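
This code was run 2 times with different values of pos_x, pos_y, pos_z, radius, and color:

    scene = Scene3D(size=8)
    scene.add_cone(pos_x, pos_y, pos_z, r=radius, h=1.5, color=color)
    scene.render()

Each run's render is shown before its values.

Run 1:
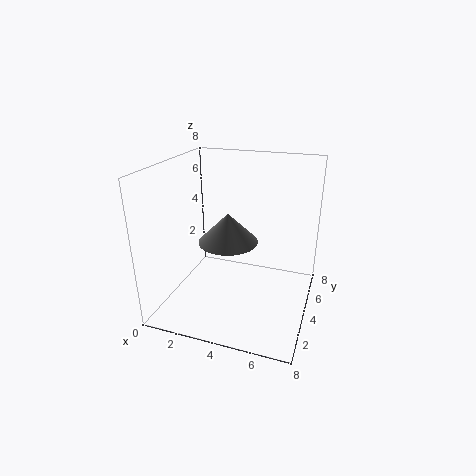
pos_x = 4; pos_y = 2.5; pos_z = 4.5; radius = 1.5; color = 'gray'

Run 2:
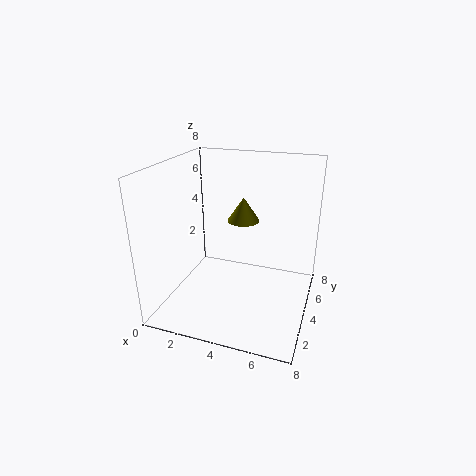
pos_x = 3.5; pos_y = 6.5; pos_z = 4; radius = 1; color = 'olive'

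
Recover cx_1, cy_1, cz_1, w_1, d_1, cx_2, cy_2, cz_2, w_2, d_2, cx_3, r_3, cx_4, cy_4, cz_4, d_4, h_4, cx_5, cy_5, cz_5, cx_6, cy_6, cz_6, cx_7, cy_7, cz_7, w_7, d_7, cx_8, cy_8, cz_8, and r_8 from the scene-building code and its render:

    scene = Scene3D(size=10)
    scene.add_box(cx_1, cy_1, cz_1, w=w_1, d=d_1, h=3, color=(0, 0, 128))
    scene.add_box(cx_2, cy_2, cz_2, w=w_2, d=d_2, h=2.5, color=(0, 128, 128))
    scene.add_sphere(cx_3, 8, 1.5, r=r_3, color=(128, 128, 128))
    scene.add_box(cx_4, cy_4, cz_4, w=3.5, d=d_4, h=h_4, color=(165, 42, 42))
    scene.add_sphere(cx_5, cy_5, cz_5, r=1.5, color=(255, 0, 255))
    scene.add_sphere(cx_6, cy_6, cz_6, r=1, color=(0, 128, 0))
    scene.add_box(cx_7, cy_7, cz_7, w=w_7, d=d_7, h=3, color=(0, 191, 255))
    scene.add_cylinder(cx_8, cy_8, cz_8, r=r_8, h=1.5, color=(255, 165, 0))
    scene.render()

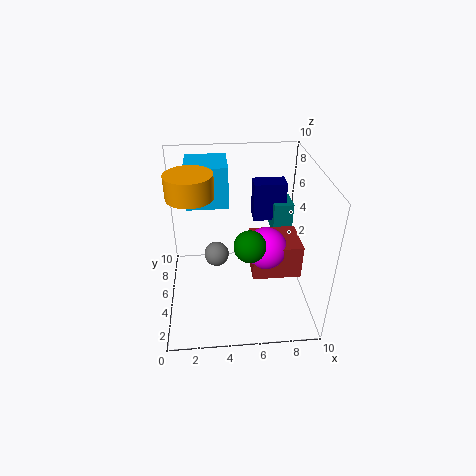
cx_1 = 6.5, cy_1 = 8, cz_1 = 4.5, w_1 = 2.5, d_1 = 1.5, cx_2 = 8, cy_2 = 7.5, cz_2 = 3.5, w_2 = 1.5, d_2 = 2, cx_3 = 3.5, r_3 = 1, cx_4 = 6, cy_4 = 4, cz_4 = 2, d_4 = 3, h_4 = 2.5, cx_5 = 7, cy_5 = 5, cz_5 = 4, cx_6 = 5.5, cy_6 = 2.5, cz_6 = 6, cx_7 = 1.5, cy_7 = 6.5, cz_7 = 6.5, w_7 = 3, d_7 = 3, cx_8 = 2, cy_8 = 4.5, cz_8 = 8.5, r_8 = 1.5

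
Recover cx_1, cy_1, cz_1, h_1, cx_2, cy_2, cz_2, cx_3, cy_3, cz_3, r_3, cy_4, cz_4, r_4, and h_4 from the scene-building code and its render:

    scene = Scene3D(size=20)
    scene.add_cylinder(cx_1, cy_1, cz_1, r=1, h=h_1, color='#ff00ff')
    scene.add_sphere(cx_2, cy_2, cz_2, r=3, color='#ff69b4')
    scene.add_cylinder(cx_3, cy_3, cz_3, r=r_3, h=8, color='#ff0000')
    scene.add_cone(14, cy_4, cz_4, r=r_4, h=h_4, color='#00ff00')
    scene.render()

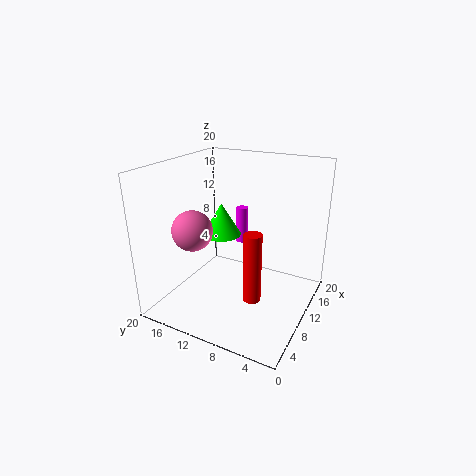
cx_1 = 19; cy_1 = 14; cz_1 = 5; h_1 = 6; cx_2 = 9; cy_2 = 17; cz_2 = 10; cx_3 = 2; cy_3 = 4; cz_3 = 7; r_3 = 1; cy_4 = 15; cz_4 = 8; r_4 = 3; h_4 = 5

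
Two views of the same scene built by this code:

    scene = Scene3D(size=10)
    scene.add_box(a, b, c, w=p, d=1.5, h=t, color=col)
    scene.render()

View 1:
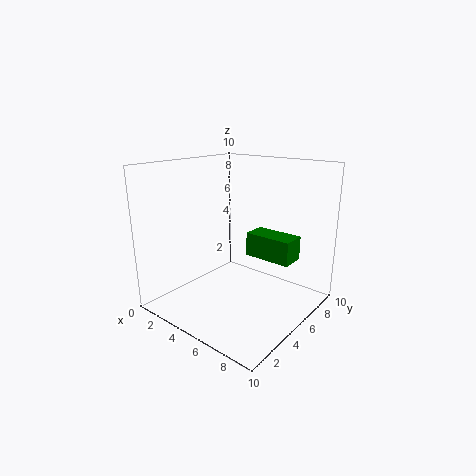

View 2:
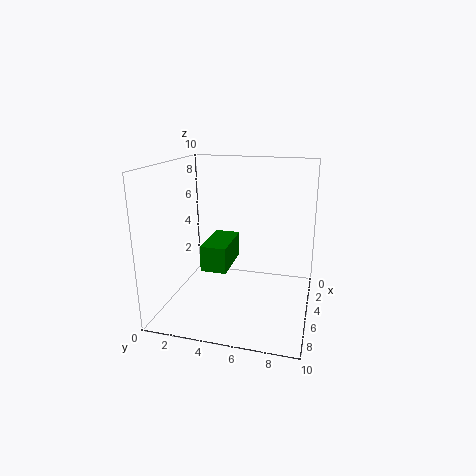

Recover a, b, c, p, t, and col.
a = 6.5; b = 4; c = 4.5; p = 3; t = 1.5; col = 'green'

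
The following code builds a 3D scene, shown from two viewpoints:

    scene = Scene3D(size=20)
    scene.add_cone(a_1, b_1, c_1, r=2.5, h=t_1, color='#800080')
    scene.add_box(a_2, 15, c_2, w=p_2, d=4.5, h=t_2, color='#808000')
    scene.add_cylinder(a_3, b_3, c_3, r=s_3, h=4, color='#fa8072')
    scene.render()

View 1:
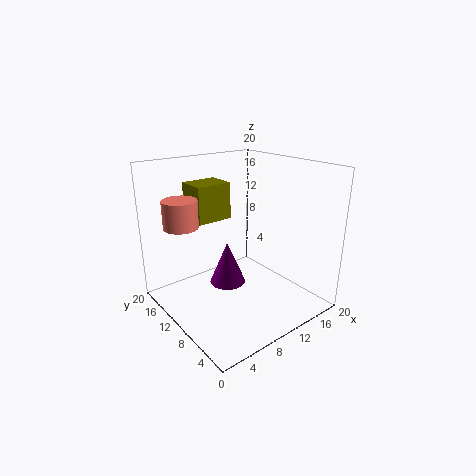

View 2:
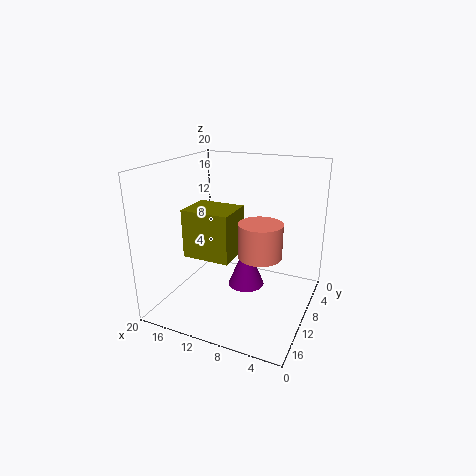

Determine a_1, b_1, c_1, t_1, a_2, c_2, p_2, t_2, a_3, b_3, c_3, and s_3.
a_1 = 8.5, b_1 = 10.5, c_1 = 3.5, t_1 = 6, a_2 = 7, c_2 = 11, p_2 = 5.5, t_2 = 5.5, a_3 = 4.5, b_3 = 16, c_3 = 11, s_3 = 2.5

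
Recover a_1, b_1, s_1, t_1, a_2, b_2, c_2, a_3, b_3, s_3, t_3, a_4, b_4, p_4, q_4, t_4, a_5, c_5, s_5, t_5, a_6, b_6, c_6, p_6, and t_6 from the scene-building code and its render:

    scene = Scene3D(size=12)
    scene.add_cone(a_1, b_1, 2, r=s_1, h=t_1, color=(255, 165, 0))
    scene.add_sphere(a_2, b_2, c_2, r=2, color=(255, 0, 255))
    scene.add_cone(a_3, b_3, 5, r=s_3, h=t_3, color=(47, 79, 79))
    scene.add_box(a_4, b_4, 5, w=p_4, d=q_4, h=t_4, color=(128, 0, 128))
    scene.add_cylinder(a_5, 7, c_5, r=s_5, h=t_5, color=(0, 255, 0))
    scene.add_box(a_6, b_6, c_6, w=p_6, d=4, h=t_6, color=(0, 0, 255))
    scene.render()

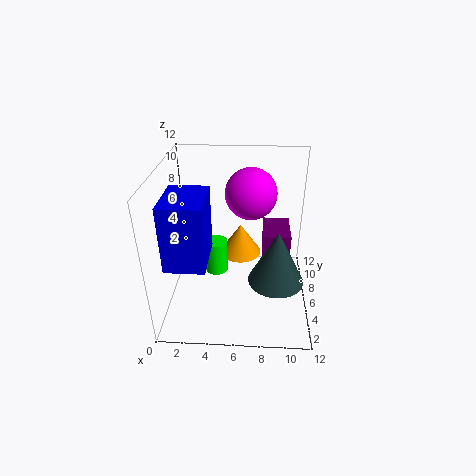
a_1 = 6
b_1 = 10
s_1 = 2
t_1 = 3
a_2 = 7
b_2 = 6
c_2 = 10
a_3 = 9
b_3 = 2
s_3 = 2
t_3 = 4
a_4 = 8
b_4 = 3
p_4 = 2
q_4 = 3
t_4 = 3
a_5 = 4
c_5 = 2
s_5 = 1
t_5 = 3
a_6 = 1
b_6 = 1
c_6 = 6
p_6 = 3
t_6 = 5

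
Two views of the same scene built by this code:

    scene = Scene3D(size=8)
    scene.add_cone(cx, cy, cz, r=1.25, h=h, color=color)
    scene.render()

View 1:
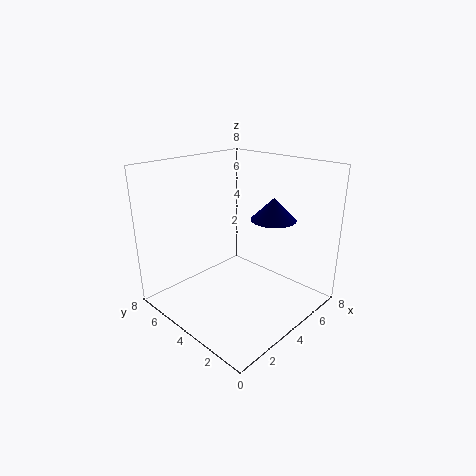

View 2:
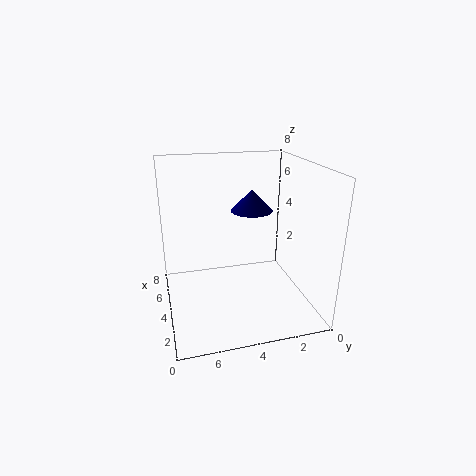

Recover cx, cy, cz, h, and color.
cx = 5.5, cy = 2.75, cz = 5, h = 1.25, color = 'navy'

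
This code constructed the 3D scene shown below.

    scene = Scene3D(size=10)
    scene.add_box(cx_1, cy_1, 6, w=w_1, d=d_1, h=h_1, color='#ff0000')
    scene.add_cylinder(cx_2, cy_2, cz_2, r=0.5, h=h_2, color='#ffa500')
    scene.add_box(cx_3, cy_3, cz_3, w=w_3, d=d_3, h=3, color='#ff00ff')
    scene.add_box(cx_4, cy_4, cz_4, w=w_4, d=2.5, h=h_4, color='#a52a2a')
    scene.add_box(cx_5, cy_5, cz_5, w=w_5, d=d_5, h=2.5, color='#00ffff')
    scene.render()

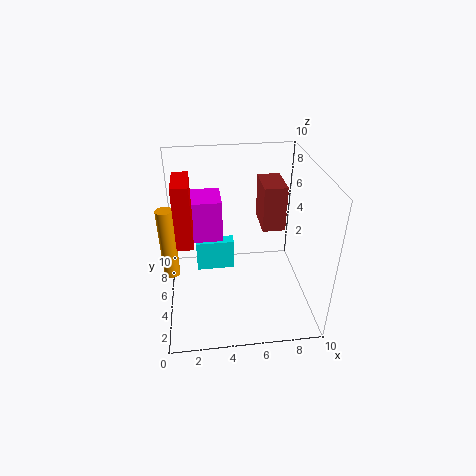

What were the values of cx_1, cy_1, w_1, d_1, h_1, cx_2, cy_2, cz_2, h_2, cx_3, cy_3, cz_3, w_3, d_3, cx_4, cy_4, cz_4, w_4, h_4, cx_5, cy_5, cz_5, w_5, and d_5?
cx_1 = 1; cy_1 = 2.5; w_1 = 1; d_1 = 2.5; h_1 = 4; cx_2 = 0.5; cy_2 = 3; cz_2 = 4; h_2 = 4.5; cx_3 = 1.5; cy_3 = 5.5; cz_3 = 4.5; w_3 = 2.5; d_3 = 2.5; cx_4 = 6.5; cy_4 = 4; cz_4 = 6; w_4 = 1.5; h_4 = 3; cx_5 = 2; cy_5 = 7.5; cz_5 = 0.5; w_5 = 3; d_5 = 1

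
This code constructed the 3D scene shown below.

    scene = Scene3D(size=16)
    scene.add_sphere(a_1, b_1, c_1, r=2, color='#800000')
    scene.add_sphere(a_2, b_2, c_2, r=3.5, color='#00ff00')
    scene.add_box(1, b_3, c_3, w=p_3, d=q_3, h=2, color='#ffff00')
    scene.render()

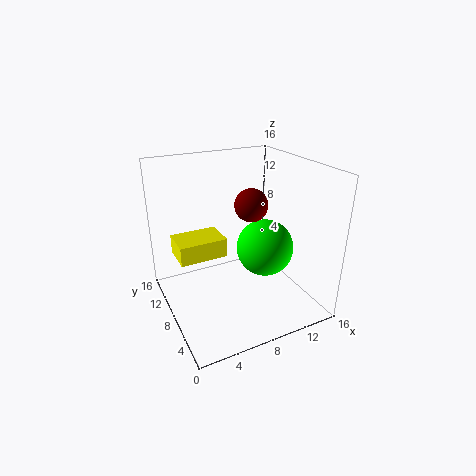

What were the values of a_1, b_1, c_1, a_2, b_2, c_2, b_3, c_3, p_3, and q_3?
a_1 = 11, b_1 = 10.5, c_1 = 10.5, a_2 = 12.5, b_2 = 9.5, c_2 = 5, b_3 = 6.5, c_3 = 7, p_3 = 5, q_3 = 3.5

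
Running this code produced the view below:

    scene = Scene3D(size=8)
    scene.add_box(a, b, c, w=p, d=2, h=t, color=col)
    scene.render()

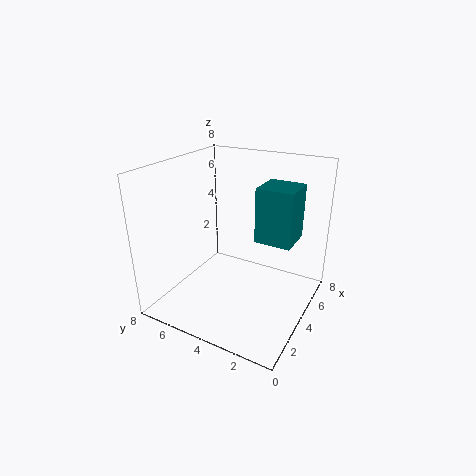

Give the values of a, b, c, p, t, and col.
a = 4; b = 1; c = 4; p = 2; t = 3; col = 'teal'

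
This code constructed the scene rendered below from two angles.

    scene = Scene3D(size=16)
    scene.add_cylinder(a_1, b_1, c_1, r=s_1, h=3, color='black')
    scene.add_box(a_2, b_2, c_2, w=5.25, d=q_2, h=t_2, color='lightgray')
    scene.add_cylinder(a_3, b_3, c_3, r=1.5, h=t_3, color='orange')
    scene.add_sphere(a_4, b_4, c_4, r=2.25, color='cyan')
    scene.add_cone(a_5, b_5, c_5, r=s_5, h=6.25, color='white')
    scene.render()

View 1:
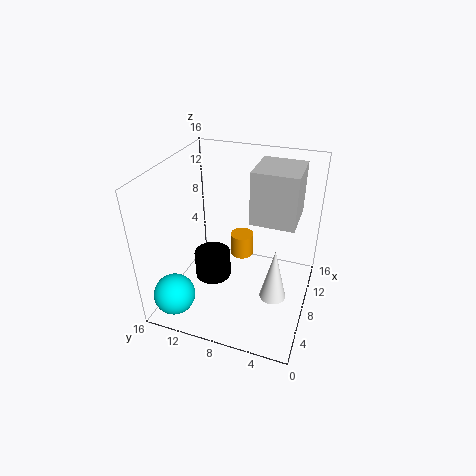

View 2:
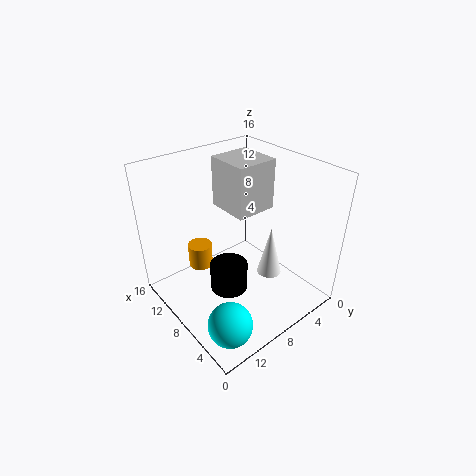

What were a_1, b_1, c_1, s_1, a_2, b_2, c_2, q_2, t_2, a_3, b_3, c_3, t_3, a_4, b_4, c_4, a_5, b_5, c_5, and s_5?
a_1 = 6.5, b_1 = 10.5, c_1 = 3.5, s_1 = 2, a_2 = 8.75, b_2 = 2, c_2 = 9.5, q_2 = 5, t_2 = 6, a_3 = 13.75, b_3 = 9.5, c_3 = 1.75, t_3 = 3, a_4 = 2.5, b_4 = 13.5, c_4 = 2.75, a_5 = 7.25, b_5 = 3.5, c_5 = 1.5, s_5 = 1.5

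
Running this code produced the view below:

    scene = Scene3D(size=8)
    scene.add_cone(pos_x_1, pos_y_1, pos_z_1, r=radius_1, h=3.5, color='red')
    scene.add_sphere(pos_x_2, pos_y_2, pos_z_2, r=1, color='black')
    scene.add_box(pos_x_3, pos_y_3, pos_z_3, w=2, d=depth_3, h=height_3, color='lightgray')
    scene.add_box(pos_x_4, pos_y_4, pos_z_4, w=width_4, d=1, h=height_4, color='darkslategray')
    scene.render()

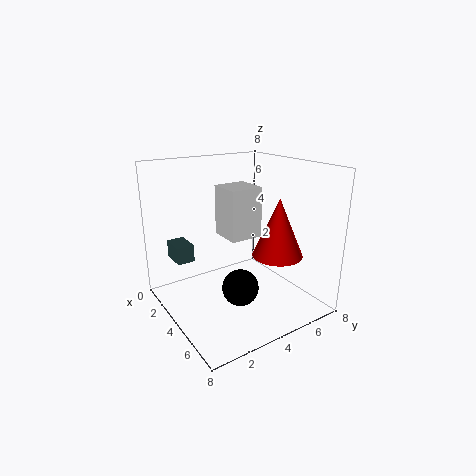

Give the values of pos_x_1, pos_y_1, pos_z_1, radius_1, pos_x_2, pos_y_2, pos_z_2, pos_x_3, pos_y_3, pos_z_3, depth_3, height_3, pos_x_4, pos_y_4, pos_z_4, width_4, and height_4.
pos_x_1 = 4.5
pos_y_1 = 6.5
pos_z_1 = 2.5
radius_1 = 1.5
pos_x_2 = 5
pos_y_2 = 3.5
pos_z_2 = 1.5
pos_x_3 = 1.5
pos_y_3 = 4
pos_z_3 = 3.5
depth_3 = 2
height_3 = 3
pos_x_4 = 1
pos_y_4 = 1
pos_z_4 = 2.5
width_4 = 1.5
height_4 = 1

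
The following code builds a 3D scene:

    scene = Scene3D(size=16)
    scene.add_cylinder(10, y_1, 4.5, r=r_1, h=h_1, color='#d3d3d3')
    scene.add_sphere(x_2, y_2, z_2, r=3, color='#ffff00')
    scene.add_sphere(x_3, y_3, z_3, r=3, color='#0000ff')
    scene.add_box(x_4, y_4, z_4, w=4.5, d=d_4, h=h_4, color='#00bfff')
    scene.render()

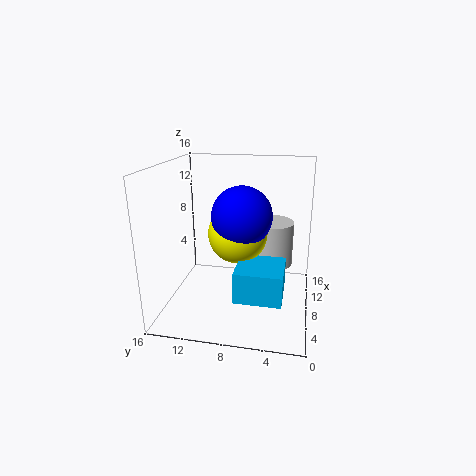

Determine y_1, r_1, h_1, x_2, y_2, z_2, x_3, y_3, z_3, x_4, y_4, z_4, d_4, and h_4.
y_1 = 4.5; r_1 = 2.5; h_1 = 5; x_2 = 5.5; y_2 = 7.5; z_2 = 9.5; x_3 = 5; y_3 = 7; z_3 = 11.5; x_4 = 0.5; y_4 = 2.5; z_4 = 4.5; d_4 = 4.5; h_4 = 3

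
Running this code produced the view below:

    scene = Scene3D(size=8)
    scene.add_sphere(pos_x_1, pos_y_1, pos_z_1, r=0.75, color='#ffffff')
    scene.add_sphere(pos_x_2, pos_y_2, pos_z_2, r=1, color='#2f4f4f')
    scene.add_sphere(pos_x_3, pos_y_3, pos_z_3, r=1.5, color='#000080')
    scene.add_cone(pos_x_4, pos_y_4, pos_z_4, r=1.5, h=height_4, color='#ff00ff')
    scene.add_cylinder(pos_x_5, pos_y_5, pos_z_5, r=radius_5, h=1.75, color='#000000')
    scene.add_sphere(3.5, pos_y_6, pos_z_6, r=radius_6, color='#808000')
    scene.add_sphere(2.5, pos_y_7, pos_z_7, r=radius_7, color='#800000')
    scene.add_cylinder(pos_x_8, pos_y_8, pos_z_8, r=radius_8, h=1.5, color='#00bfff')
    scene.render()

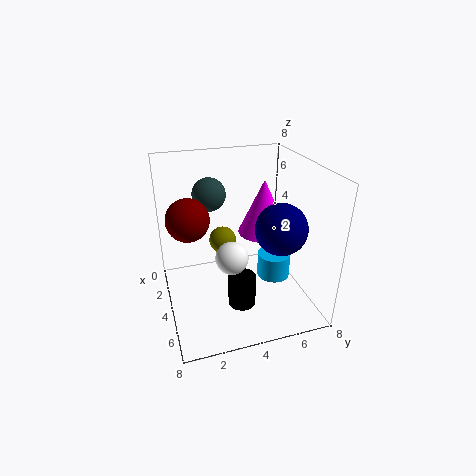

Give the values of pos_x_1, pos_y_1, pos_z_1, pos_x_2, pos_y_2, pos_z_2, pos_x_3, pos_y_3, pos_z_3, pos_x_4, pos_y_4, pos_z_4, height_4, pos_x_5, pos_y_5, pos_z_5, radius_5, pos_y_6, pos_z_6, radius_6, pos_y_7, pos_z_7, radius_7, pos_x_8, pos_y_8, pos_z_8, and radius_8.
pos_x_1 = 7, pos_y_1 = 2.75, pos_z_1 = 4.75, pos_x_2 = 1.5, pos_y_2 = 3, pos_z_2 = 5.75, pos_x_3 = 4.25, pos_y_3 = 6.5, pos_z_3 = 4.25, pos_x_4 = 2.75, pos_y_4 = 6, pos_z_4 = 3.5, height_4 = 3.25, pos_x_5 = 5.5, pos_y_5 = 3.75, pos_z_5 = 0.75, radius_5 = 0.75, pos_y_6 = 3.25, pos_z_6 = 3.75, radius_6 = 0.75, pos_y_7 = 1.5, pos_z_7 = 4.75, radius_7 = 1.25, pos_x_8 = 3.5, pos_y_8 = 6.5, pos_z_8 = 0.75, radius_8 = 1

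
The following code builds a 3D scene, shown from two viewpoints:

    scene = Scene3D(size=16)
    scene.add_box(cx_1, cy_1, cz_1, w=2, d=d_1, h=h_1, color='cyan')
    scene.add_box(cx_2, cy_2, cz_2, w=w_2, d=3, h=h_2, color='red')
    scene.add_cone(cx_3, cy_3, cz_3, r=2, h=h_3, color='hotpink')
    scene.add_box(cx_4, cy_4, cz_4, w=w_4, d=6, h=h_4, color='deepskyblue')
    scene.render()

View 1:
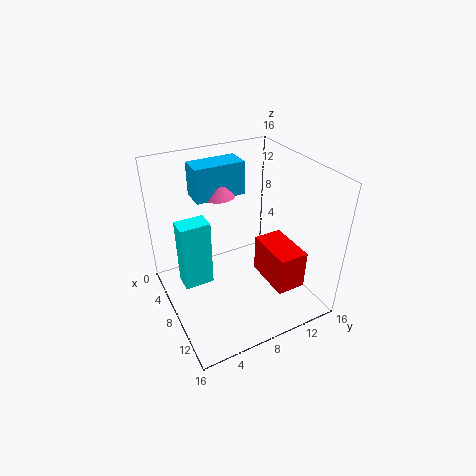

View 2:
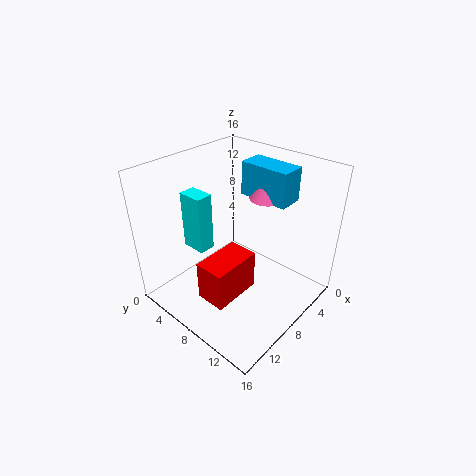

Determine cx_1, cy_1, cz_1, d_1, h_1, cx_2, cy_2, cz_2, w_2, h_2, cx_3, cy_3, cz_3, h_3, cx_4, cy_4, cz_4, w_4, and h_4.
cx_1 = 8
cy_1 = 1
cz_1 = 5
d_1 = 3
h_1 = 7
cx_2 = 10
cy_2 = 9
cz_2 = 5
w_2 = 5
h_2 = 4
cx_3 = 3
cy_3 = 8
cz_3 = 11
h_3 = 3
cx_4 = 1
cy_4 = 5
cz_4 = 11
w_4 = 3
h_4 = 4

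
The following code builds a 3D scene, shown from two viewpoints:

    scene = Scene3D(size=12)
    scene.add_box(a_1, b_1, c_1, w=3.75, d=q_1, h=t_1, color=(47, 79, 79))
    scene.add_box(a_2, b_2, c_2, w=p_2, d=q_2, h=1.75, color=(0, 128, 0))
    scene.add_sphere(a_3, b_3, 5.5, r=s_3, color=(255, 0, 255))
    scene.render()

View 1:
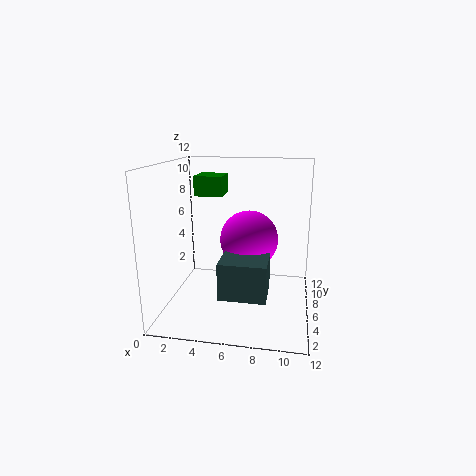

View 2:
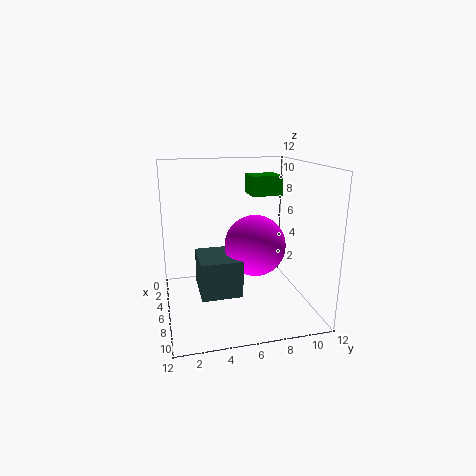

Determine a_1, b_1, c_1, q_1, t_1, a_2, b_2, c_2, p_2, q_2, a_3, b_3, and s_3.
a_1 = 5
b_1 = 2.5
c_1 = 2
q_1 = 3.25
t_1 = 3
a_2 = 1.75
b_2 = 7.75
c_2 = 9
p_2 = 2.5
q_2 = 2.75
a_3 = 6.75
b_3 = 7.25
s_3 = 2.5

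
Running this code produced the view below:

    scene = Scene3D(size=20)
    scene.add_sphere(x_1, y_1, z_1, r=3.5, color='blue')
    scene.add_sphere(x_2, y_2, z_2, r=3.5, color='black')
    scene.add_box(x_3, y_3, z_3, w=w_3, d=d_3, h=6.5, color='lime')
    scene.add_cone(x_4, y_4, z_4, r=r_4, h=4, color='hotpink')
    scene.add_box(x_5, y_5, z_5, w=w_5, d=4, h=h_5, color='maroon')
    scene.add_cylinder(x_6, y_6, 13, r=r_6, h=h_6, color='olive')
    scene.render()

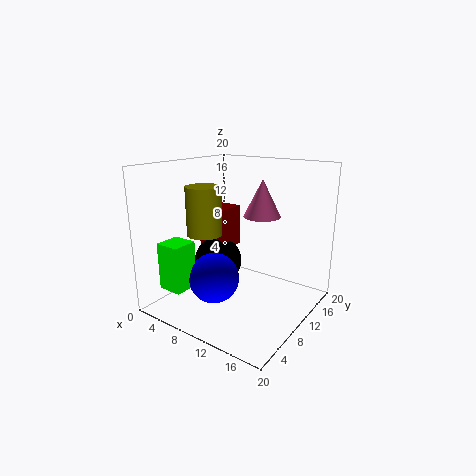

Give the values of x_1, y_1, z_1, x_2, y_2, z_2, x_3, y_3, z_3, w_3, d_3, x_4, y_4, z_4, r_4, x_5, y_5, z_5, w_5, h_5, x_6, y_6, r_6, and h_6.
x_1 = 8; y_1 = 7; z_1 = 4.5; x_2 = 6; y_2 = 10.5; z_2 = 5.5; x_3 = 2.5; y_3 = 2; z_3 = 3.5; w_3 = 3.5; d_3 = 3.5; x_4 = 17; y_4 = 4.5; z_4 = 15.5; r_4 = 2; x_5 = 3; y_5 = 10; z_5 = 7.5; w_5 = 4.5; h_5 = 6; x_6 = 11; y_6 = 2; r_6 = 2; h_6 = 5.5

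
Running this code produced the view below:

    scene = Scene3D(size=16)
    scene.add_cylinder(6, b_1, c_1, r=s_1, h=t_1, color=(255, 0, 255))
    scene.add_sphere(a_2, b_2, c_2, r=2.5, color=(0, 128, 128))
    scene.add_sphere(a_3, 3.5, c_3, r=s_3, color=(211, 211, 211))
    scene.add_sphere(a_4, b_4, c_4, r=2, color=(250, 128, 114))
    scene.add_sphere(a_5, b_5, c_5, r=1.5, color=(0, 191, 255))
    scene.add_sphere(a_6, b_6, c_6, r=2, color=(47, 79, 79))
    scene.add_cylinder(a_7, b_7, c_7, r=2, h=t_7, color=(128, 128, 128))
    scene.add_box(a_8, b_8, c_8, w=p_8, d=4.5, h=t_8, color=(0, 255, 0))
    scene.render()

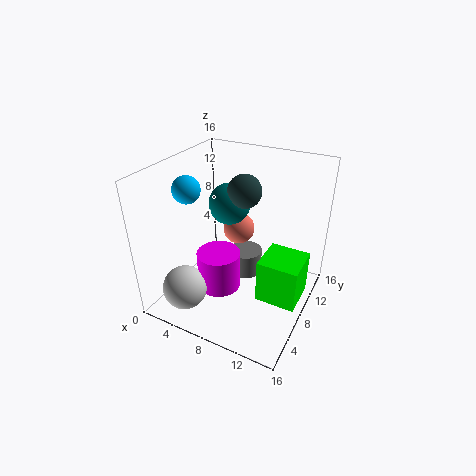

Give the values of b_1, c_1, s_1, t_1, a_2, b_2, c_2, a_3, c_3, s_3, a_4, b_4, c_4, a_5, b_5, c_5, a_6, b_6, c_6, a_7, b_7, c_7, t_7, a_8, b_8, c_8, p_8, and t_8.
b_1 = 7; c_1 = 1.5; s_1 = 2.5; t_1 = 4.5; a_2 = 5; b_2 = 11.5; c_2 = 10; a_3 = 3.5; c_3 = 2.5; s_3 = 2.5; a_4 = 5.5; b_4 = 13; c_4 = 6; a_5 = 3; b_5 = 6; c_5 = 13.5; a_6 = 7; b_6 = 11.5; c_6 = 12; a_7 = 7.5; b_7 = 11; c_7 = 1.5; t_7 = 3; a_8 = 11; b_8 = 6.5; c_8 = 1.5; p_8 = 4.5; t_8 = 5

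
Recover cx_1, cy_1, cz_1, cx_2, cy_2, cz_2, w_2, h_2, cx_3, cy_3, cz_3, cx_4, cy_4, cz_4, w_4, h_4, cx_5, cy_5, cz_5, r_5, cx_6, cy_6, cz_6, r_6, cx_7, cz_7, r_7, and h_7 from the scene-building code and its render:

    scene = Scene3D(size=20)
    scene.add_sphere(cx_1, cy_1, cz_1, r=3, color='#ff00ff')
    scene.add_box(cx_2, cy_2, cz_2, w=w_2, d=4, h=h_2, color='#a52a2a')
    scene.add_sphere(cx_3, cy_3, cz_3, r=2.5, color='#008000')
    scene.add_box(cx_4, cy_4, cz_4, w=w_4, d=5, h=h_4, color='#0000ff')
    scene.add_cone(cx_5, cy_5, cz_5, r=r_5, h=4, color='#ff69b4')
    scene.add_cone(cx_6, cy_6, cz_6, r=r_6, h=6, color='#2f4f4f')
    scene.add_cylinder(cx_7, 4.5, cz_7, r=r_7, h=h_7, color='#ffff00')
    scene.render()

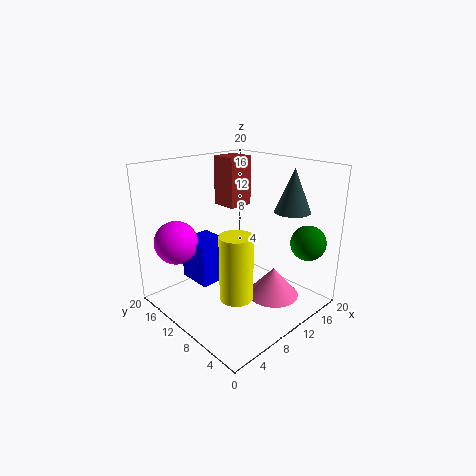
cx_1 = 3.5, cy_1 = 15.5, cz_1 = 9.5, cx_2 = 13, cy_2 = 14.5, cz_2 = 12.5, w_2 = 4, h_2 = 7.5, cx_3 = 17.5, cy_3 = 3.5, cz_3 = 9, cx_4 = 5, cy_4 = 11.5, cz_4 = 3.5, w_4 = 4.5, h_4 = 6, cx_5 = 12, cy_5 = 5, cz_5 = 2.5, r_5 = 3.5, cx_6 = 16, cy_6 = 5.5, cz_6 = 13.5, r_6 = 2.5, cx_7 = 4.5, cz_7 = 5.5, r_7 = 2, h_7 = 8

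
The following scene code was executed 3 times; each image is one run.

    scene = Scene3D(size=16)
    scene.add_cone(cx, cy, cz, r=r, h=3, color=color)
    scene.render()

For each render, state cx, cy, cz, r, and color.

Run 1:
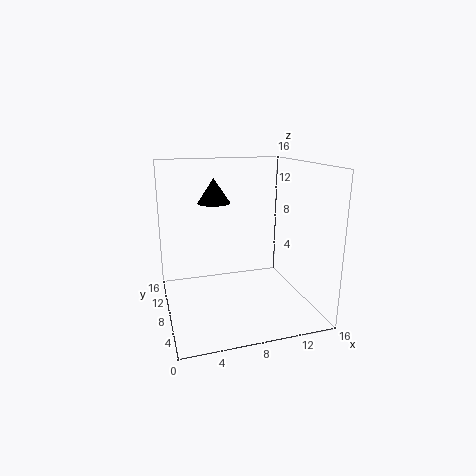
cx = 6.5
cy = 13
cz = 11
r = 2
color = 'black'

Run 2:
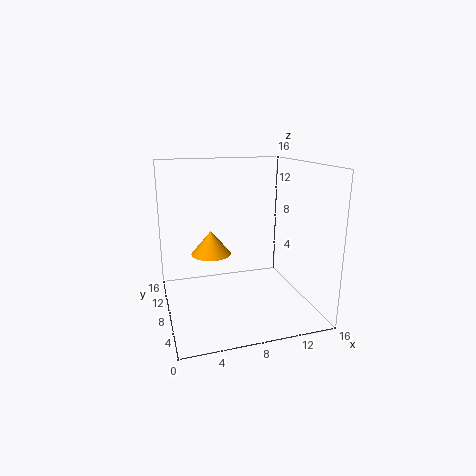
cx = 6
cy = 13
cz = 4.5
r = 2.5
color = 'orange'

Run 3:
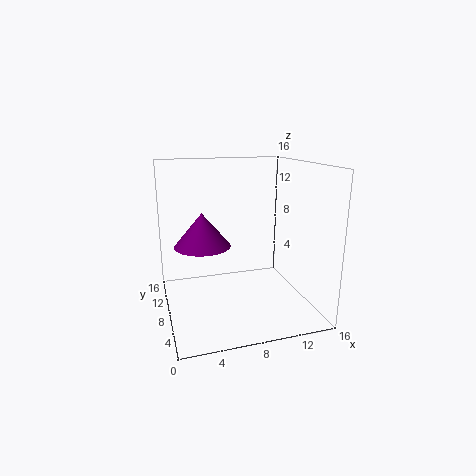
cx = 3
cy = 2.5
cz = 9.5
r = 2.5
color = 'purple'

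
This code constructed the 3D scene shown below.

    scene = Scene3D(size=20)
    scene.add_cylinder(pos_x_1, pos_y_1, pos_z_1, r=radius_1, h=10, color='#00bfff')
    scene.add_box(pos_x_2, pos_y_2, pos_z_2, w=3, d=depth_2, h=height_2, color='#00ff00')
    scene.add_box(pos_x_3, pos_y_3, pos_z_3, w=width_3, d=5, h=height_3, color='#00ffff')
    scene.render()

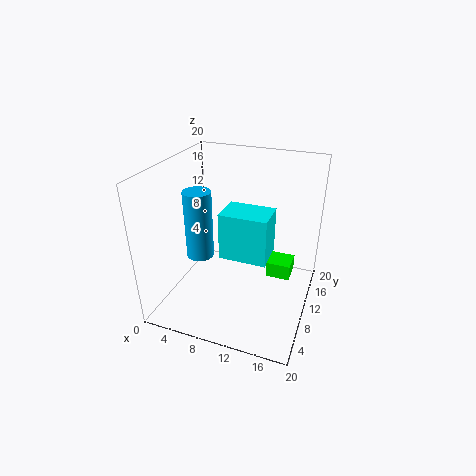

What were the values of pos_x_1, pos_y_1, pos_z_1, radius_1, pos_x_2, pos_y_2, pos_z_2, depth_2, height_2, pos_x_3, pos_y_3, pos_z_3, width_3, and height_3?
pos_x_1 = 4
pos_y_1 = 10
pos_z_1 = 6
radius_1 = 2
pos_x_2 = 15
pos_y_2 = 7
pos_z_2 = 7
depth_2 = 3
height_2 = 2
pos_x_3 = 7
pos_y_3 = 10
pos_z_3 = 6
width_3 = 7
height_3 = 7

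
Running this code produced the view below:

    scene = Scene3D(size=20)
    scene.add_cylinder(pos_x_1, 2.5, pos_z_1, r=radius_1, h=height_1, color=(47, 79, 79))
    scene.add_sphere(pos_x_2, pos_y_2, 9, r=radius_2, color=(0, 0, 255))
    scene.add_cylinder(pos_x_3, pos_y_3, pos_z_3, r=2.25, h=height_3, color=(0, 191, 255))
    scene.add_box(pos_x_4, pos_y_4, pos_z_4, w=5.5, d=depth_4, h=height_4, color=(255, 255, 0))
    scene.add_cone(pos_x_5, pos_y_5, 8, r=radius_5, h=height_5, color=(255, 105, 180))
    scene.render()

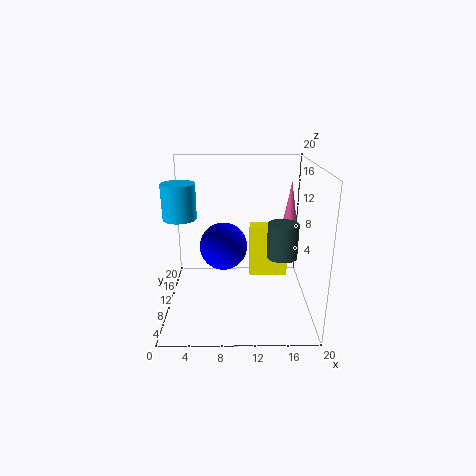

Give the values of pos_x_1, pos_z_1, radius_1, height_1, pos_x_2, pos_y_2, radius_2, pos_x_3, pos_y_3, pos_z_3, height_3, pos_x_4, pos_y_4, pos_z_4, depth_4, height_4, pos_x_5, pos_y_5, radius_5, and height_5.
pos_x_1 = 15, pos_z_1 = 10.75, radius_1 = 1.75, height_1 = 4, pos_x_2 = 8, pos_y_2 = 9.5, radius_2 = 3.25, pos_x_3 = 2.25, pos_y_3 = 9.5, pos_z_3 = 13, height_3 = 4.75, pos_x_4 = 11.75, pos_y_4 = 11.25, pos_z_4 = 3.5, depth_4 = 2.5, height_4 = 7.5, pos_x_5 = 18, pos_y_5 = 15.25, radius_5 = 1.5, height_5 = 8.75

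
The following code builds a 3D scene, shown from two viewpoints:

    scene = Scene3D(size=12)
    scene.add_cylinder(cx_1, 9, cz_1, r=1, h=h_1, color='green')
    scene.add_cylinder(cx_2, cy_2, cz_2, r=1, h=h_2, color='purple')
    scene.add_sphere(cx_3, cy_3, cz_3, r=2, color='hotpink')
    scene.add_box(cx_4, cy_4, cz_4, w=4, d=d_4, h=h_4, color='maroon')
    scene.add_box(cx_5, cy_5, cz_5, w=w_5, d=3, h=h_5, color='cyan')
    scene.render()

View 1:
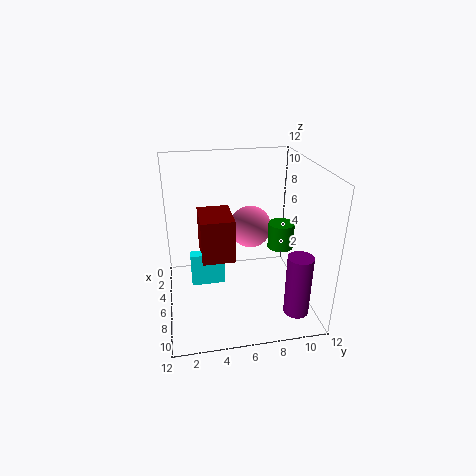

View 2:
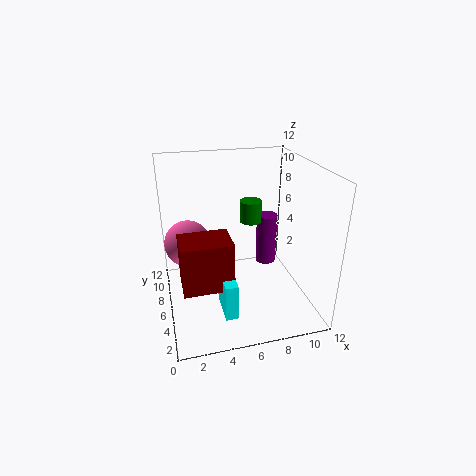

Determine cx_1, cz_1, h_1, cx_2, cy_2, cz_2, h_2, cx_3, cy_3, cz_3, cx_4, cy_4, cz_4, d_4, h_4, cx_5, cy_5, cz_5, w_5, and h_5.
cx_1 = 8
cz_1 = 6
h_1 = 2
cx_2 = 10
cy_2 = 10
cz_2 = 1
h_2 = 5
cx_3 = 2
cy_3 = 8
cz_3 = 5
cx_4 = 1
cy_4 = 3
cz_4 = 3
d_4 = 3
h_4 = 4
cx_5 = 4
cy_5 = 2
cz_5 = 1
w_5 = 1
h_5 = 3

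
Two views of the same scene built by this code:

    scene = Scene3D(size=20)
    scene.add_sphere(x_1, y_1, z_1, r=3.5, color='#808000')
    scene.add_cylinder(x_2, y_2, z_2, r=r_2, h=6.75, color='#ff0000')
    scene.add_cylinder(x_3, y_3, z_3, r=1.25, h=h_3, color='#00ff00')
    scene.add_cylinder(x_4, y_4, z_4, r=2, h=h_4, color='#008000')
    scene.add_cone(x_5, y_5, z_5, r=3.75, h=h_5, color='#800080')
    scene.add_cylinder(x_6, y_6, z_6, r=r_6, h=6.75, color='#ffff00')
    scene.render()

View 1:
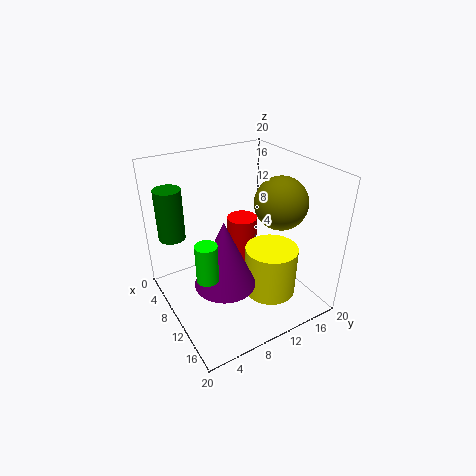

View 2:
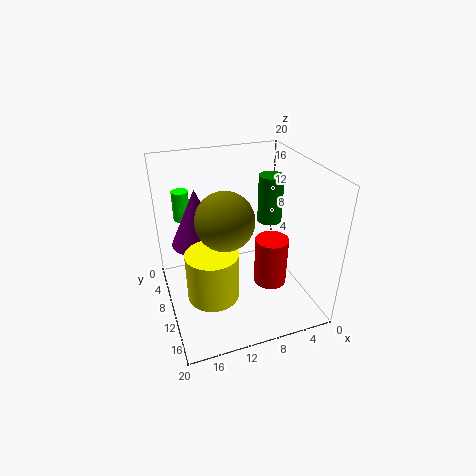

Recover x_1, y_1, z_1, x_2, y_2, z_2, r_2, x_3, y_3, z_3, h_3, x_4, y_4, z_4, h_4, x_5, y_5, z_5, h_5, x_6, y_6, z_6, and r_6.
x_1 = 13.25, y_1 = 14.5, z_1 = 15.5, x_2 = 6.25, y_2 = 13, z_2 = 4, r_2 = 2.25, x_3 = 16.25, y_3 = 2.25, z_3 = 10.25, h_3 = 4.5, x_4 = 2, y_4 = 3.25, z_4 = 8, h_4 = 7.75, x_5 = 14.75, y_5 = 5.25, z_5 = 7.5, h_5 = 8.5, x_6 = 14.5, y_6 = 12.5, z_6 = 3.25, r_6 = 3.5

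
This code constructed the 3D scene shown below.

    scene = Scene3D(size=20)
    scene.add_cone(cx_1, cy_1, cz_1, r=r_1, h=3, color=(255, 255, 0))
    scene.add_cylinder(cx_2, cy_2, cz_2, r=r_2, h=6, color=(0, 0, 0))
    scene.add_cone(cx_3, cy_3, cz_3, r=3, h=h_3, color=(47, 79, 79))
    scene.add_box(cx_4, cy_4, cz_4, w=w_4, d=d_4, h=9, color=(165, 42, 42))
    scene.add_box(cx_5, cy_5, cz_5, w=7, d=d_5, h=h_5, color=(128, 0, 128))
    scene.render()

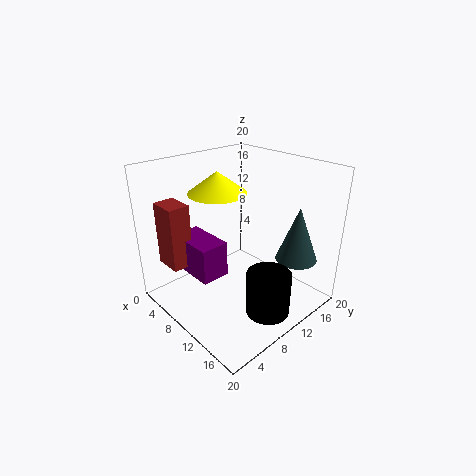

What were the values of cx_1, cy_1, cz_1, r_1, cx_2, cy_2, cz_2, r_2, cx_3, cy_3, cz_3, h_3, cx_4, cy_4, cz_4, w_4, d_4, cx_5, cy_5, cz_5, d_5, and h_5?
cx_1 = 7, cy_1 = 9, cz_1 = 16, r_1 = 4, cx_2 = 16, cy_2 = 10, cz_2 = 1, r_2 = 3, cx_3 = 15, cy_3 = 17, cz_3 = 6, h_3 = 8, cx_4 = 2, cy_4 = 2, cz_4 = 6, w_4 = 4, d_4 = 3, cx_5 = 3, cy_5 = 4, cz_5 = 5, d_5 = 4, h_5 = 5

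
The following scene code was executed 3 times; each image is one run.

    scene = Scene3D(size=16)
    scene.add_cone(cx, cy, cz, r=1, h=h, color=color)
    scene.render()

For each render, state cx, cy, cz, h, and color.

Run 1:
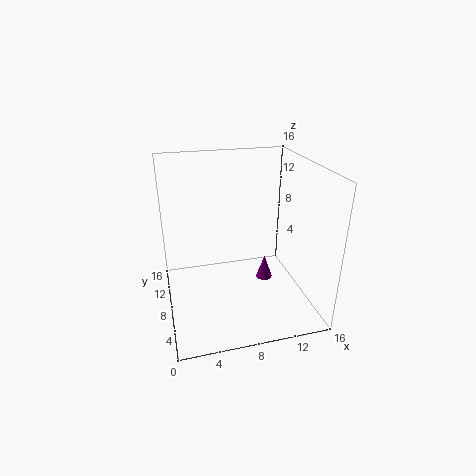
cx = 12, cy = 10, cz = 1, h = 3, color = 'purple'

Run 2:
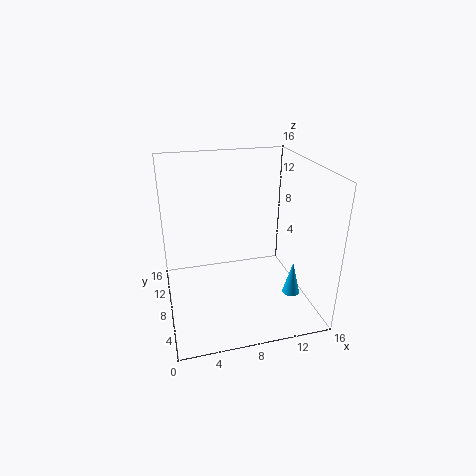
cx = 14, cy = 6, cz = 1, h = 4, color = 'deepskyblue'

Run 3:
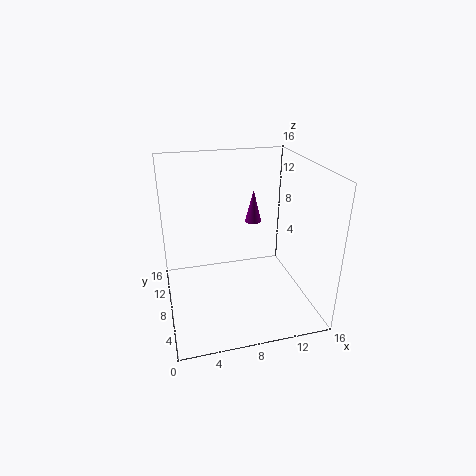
cx = 11, cy = 12, cz = 8, h = 4, color = 'purple'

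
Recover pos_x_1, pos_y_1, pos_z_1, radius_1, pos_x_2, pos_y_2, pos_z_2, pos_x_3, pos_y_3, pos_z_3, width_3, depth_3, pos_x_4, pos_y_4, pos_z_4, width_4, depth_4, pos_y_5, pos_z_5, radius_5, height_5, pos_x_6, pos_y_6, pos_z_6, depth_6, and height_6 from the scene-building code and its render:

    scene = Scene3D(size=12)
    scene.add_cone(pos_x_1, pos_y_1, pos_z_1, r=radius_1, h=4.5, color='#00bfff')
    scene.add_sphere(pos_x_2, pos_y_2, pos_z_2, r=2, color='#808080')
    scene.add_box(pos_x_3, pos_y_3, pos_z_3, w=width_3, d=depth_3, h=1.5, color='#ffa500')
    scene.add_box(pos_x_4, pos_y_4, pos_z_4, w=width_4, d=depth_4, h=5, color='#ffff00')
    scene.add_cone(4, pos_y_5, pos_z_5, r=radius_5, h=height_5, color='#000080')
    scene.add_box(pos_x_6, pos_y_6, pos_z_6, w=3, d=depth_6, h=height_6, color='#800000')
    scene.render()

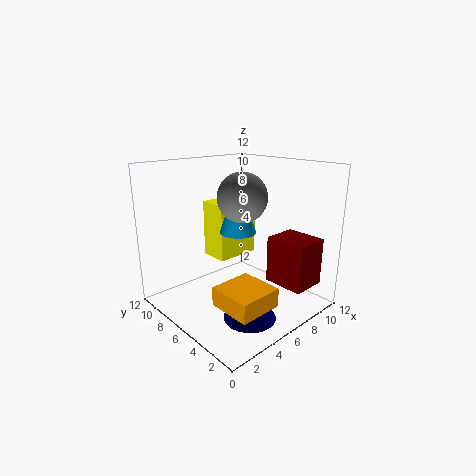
pos_x_1 = 6
pos_y_1 = 6
pos_z_1 = 6.5
radius_1 = 1.5
pos_x_2 = 6
pos_y_2 = 5.5
pos_z_2 = 9.5
pos_x_3 = 2
pos_y_3 = 1
pos_z_3 = 2
width_3 = 3.5
depth_3 = 3.5
pos_x_4 = 5.5
pos_y_4 = 7.5
pos_z_4 = 3.5
width_4 = 4
depth_4 = 2.5
pos_y_5 = 2.5
pos_z_5 = 1
radius_5 = 2
height_5 = 2
pos_x_6 = 8
pos_y_6 = 1
pos_z_6 = 2
depth_6 = 3.5
height_6 = 4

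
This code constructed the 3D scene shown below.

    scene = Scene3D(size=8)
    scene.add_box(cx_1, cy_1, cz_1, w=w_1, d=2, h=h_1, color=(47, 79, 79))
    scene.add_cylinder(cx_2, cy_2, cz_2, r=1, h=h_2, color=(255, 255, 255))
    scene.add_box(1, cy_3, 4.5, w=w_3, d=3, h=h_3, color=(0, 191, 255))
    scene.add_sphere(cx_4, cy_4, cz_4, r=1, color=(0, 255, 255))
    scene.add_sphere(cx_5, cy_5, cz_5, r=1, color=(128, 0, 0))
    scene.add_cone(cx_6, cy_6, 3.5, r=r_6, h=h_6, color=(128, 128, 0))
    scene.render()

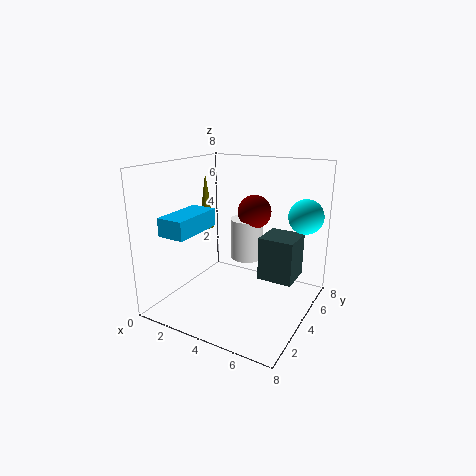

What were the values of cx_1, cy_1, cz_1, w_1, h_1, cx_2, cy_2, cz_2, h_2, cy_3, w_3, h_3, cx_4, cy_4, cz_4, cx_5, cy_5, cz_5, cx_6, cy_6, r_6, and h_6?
cx_1 = 5; cy_1 = 4.5; cz_1 = 1.5; w_1 = 2; h_1 = 2.5; cx_2 = 3.5; cy_2 = 6; cz_2 = 2; h_2 = 2.5; cy_3 = 1; w_3 = 1.5; h_3 = 1; cx_4 = 7; cy_4 = 6.5; cz_4 = 5; cx_5 = 4; cy_5 = 6; cz_5 = 5; cx_6 = 0.5; cy_6 = 6; r_6 = 0.5; h_6 = 3.5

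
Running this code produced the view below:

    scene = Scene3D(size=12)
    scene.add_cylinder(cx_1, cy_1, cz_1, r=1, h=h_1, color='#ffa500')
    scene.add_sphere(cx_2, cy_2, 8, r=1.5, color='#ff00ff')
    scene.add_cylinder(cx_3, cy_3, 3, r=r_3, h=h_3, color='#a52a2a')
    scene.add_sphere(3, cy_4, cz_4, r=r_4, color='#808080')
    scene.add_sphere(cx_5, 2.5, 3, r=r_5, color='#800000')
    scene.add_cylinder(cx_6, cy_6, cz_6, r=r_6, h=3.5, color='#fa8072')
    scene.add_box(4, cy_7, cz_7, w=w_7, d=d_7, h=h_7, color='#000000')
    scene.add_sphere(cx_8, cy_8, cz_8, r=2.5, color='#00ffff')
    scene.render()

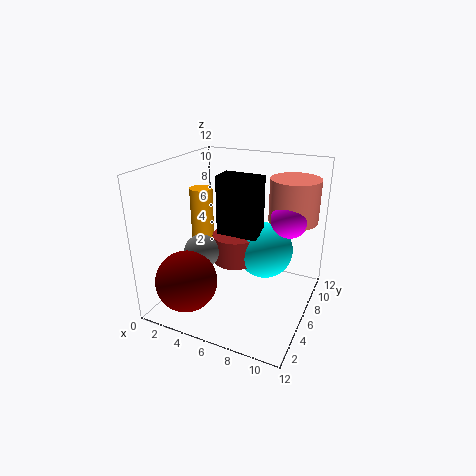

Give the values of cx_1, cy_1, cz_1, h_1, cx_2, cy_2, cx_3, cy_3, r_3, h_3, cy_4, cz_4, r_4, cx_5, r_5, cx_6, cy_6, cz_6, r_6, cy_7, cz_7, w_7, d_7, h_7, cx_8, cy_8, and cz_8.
cx_1 = 2, cy_1 = 7, cz_1 = 4, h_1 = 5.5, cx_2 = 10, cy_2 = 7, cx_3 = 5, cy_3 = 7.5, r_3 = 2, h_3 = 2.5, cy_4 = 5, cz_4 = 4.5, r_4 = 1.5, cx_5 = 3, r_5 = 2.5, cx_6 = 10, cy_6 = 8, cz_6 = 7.5, r_6 = 2, cy_7 = 6, cz_7 = 6, w_7 = 3.5, d_7 = 2, h_7 = 5, cx_8 = 7.5, cy_8 = 8.5, cz_8 = 4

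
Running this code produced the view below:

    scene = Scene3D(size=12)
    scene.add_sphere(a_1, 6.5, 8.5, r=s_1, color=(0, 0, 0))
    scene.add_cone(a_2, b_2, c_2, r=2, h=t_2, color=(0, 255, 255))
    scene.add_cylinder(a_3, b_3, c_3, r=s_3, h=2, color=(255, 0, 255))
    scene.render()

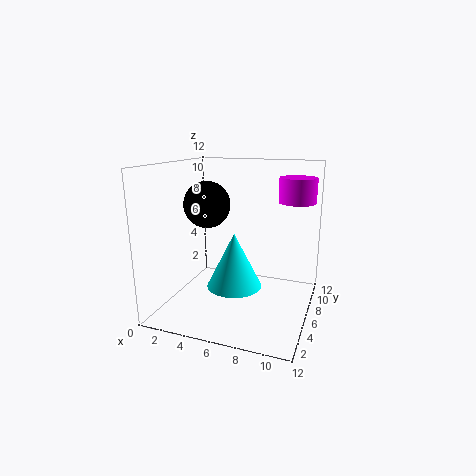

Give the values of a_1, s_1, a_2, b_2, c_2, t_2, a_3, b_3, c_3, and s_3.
a_1 = 3
s_1 = 2
a_2 = 7
b_2 = 2.5
c_2 = 3.5
t_2 = 4
a_3 = 10.5
b_3 = 7.5
c_3 = 9
s_3 = 1.5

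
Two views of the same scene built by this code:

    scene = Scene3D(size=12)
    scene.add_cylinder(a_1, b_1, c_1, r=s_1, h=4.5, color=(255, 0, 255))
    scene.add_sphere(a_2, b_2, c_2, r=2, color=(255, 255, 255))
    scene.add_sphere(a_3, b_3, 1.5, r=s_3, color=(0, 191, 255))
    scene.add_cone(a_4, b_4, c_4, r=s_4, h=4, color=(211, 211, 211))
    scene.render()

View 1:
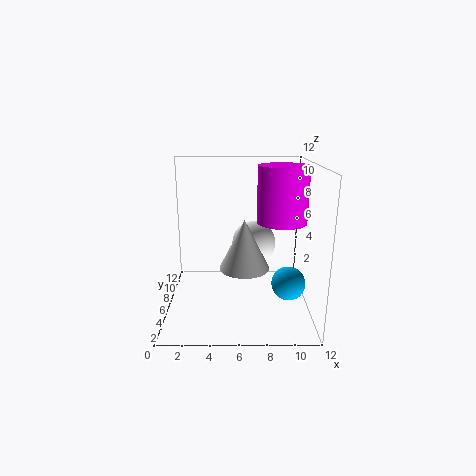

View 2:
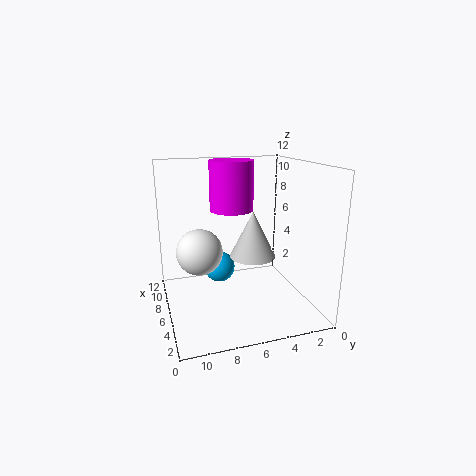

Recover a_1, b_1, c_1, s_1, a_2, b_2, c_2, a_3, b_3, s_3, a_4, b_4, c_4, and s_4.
a_1 = 9.5; b_1 = 5.5; c_1 = 7.5; s_1 = 2; a_2 = 7.5; b_2 = 9; c_2 = 4.5; a_3 = 10.5; b_3 = 6.5; s_3 = 1.5; a_4 = 6.5; b_4 = 4.5; c_4 = 4; s_4 = 2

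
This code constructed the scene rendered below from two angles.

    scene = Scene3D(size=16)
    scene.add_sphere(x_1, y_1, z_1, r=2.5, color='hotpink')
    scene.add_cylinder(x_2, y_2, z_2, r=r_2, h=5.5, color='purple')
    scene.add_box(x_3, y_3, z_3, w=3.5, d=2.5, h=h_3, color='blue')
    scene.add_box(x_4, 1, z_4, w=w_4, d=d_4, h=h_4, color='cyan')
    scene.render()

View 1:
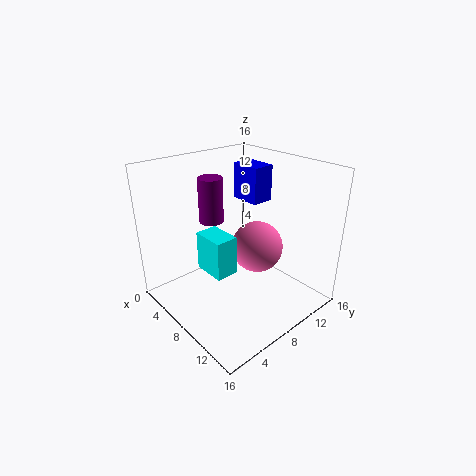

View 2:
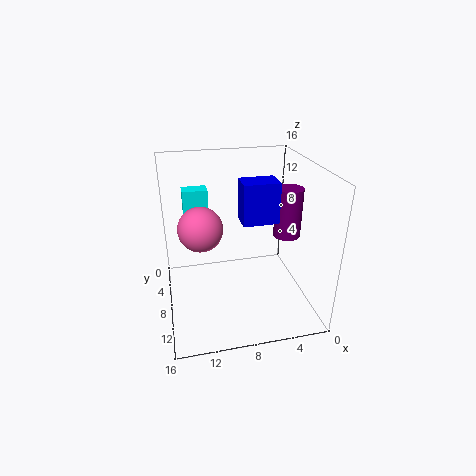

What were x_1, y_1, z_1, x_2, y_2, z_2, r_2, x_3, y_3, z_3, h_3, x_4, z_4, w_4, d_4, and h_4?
x_1 = 12, y_1 = 7, z_1 = 9, x_2 = 2.5, y_2 = 8.5, z_2 = 8, r_2 = 1.5, x_3 = 5, y_3 = 10, z_3 = 11.5, h_3 = 4, x_4 = 10.5, z_4 = 8.5, w_4 = 3, d_4 = 2, h_4 = 3.5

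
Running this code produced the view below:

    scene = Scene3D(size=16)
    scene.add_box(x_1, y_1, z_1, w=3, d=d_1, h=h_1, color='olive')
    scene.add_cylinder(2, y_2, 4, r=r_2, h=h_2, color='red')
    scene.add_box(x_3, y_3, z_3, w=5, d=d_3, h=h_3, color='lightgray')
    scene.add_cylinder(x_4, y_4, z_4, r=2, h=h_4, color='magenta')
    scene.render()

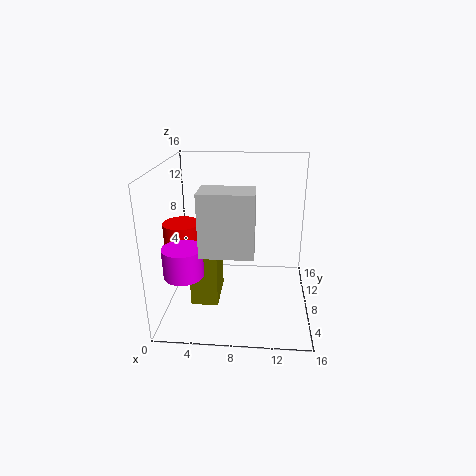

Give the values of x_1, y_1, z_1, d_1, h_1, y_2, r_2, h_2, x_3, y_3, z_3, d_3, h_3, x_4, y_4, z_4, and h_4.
x_1 = 3
y_1 = 5
z_1 = 1
d_1 = 5
h_1 = 7
y_2 = 7
r_2 = 2
h_2 = 6
x_3 = 5
y_3 = 1
z_3 = 9
d_3 = 3
h_3 = 6
x_4 = 3
y_4 = 3
z_4 = 6
h_4 = 3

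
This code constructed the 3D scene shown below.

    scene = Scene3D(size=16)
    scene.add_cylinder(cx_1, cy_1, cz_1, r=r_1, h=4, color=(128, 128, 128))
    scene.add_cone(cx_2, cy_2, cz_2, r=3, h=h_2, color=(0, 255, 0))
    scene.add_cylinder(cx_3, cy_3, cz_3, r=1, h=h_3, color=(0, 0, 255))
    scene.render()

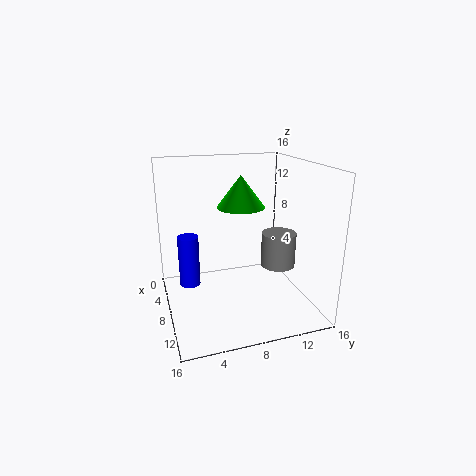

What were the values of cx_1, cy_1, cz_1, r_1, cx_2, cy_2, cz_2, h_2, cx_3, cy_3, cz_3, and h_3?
cx_1 = 8
cy_1 = 13
cz_1 = 4
r_1 = 2
cx_2 = 3
cy_2 = 10
cz_2 = 10
h_2 = 4
cx_3 = 11
cy_3 = 2
cz_3 = 5
h_3 = 5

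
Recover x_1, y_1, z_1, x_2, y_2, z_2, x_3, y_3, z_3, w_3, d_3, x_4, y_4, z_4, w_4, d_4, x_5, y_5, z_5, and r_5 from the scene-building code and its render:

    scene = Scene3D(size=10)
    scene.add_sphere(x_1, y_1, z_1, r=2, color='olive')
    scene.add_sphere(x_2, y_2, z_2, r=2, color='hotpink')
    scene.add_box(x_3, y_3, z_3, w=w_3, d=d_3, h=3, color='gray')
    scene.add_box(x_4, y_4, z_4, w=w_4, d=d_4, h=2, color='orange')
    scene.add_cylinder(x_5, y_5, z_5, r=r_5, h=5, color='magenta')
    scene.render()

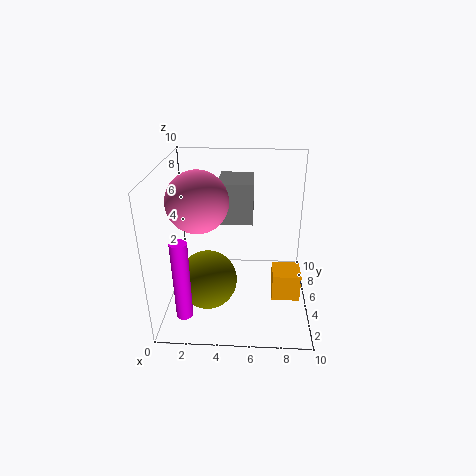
x_1 = 3, y_1 = 3.5, z_1 = 2.5, x_2 = 2.5, y_2 = 4, z_2 = 8, x_3 = 3.5, y_3 = 6, z_3 = 5.5, w_3 = 2.5, d_3 = 3, x_4 = 7.5, y_4 = 4, z_4 = 0.5, w_4 = 2, d_4 = 2, x_5 = 2, y_5 = 0.5, z_5 = 2, r_5 = 0.5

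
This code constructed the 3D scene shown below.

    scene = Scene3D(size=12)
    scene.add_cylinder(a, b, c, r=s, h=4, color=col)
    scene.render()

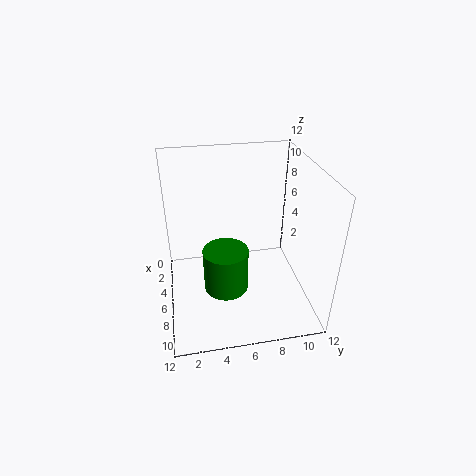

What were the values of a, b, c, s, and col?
a = 5.5; b = 5; c = 0.5; s = 2; col = 'green'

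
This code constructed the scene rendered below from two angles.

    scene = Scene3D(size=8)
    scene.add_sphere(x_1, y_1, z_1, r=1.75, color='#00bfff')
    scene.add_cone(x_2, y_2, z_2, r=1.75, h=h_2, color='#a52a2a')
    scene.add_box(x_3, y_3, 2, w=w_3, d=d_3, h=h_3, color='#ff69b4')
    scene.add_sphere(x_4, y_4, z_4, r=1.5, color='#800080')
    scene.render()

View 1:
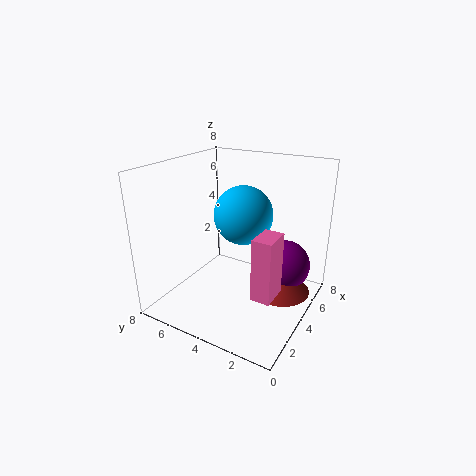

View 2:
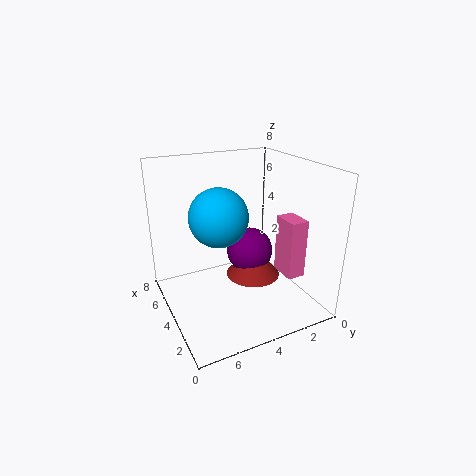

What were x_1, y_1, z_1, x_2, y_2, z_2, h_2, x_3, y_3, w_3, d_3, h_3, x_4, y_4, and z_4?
x_1 = 5.5; y_1 = 4.5; z_1 = 4.75; x_2 = 5.75; y_2 = 2; z_2 = 0.25; h_2 = 2; x_3 = 1.75; y_3 = 1; w_3 = 1.5; d_3 = 1; h_3 = 3.25; x_4 = 6.25; y_4 = 2; z_4 = 1.75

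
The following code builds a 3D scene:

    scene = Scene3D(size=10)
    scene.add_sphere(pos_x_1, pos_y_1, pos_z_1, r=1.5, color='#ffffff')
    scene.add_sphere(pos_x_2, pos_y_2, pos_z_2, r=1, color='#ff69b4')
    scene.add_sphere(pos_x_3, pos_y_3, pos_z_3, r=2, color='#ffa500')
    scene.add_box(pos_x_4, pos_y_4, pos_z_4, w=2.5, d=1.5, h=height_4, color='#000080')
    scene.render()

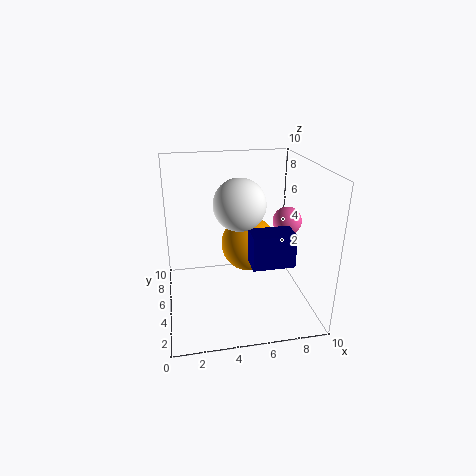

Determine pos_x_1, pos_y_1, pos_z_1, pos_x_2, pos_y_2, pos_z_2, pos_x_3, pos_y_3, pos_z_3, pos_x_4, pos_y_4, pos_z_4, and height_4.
pos_x_1 = 4.5, pos_y_1 = 2, pos_z_1 = 8.5, pos_x_2 = 8.5, pos_y_2 = 5, pos_z_2 = 6, pos_x_3 = 6, pos_y_3 = 6, pos_z_3 = 4, pos_x_4 = 5, pos_y_4 = 0.5, pos_z_4 = 5, height_4 = 2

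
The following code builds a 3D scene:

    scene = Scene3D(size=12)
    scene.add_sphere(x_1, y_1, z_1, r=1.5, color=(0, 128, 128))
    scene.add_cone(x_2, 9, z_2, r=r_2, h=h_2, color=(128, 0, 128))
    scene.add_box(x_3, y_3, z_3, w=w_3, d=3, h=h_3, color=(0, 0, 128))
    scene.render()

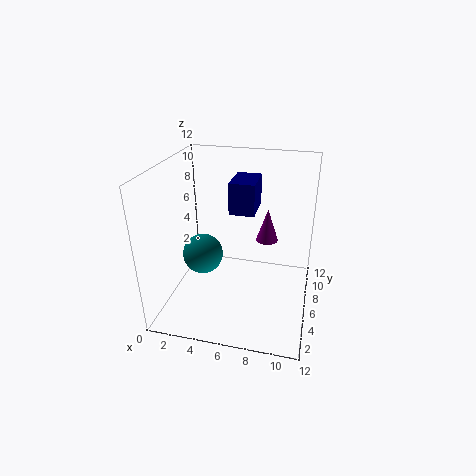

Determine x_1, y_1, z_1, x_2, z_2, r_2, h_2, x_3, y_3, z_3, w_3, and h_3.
x_1 = 4, y_1 = 3, z_1 = 6, x_2 = 8, z_2 = 4.5, r_2 = 1, h_2 = 3, x_3 = 5.5, y_3 = 5, z_3 = 8.5, w_3 = 2, h_3 = 2.5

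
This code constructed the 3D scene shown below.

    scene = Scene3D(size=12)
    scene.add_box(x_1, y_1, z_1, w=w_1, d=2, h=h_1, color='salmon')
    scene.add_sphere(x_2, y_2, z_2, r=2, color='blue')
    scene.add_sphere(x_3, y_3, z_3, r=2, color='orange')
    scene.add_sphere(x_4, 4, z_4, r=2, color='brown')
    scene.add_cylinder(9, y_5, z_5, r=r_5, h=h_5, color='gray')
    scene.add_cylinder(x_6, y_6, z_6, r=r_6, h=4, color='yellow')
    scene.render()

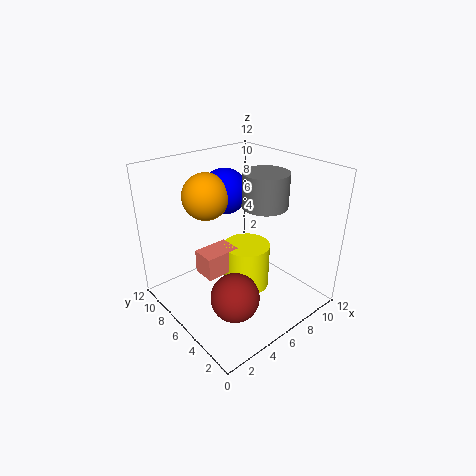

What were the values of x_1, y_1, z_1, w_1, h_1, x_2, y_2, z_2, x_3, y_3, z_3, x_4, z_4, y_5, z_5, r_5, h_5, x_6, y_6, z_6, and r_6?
x_1 = 3
y_1 = 6
z_1 = 3
w_1 = 3
h_1 = 2
x_2 = 7
y_2 = 9
z_2 = 9
x_3 = 5
y_3 = 9
z_3 = 9
x_4 = 4
z_4 = 2
y_5 = 6
z_5 = 8
r_5 = 2
h_5 = 3
x_6 = 7
y_6 = 6
z_6 = 1
r_6 = 2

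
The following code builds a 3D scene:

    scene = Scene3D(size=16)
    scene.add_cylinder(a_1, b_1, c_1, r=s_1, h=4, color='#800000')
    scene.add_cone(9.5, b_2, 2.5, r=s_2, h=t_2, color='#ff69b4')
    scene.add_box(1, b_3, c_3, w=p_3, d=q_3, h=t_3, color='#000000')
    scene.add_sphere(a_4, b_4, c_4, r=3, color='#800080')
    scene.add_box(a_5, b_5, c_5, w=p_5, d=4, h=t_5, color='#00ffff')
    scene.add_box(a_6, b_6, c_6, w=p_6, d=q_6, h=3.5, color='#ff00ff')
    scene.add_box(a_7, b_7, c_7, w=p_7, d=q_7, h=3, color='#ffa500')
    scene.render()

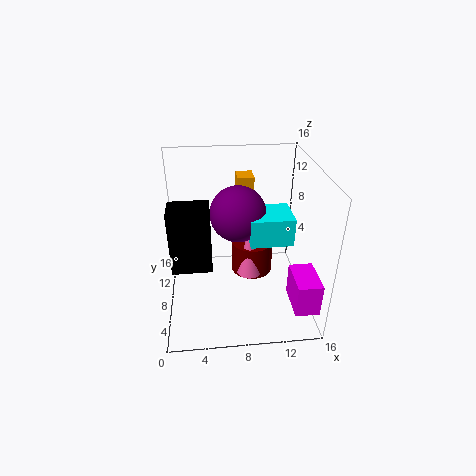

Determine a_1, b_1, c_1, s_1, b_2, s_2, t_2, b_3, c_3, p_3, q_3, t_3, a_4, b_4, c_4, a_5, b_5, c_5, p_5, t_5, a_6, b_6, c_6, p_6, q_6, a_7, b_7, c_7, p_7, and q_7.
a_1 = 10; b_1 = 10.5; c_1 = 2; s_1 = 2.5; b_2 = 9; s_2 = 1.5; t_2 = 6.5; b_3 = 3.5; c_3 = 7; p_3 = 4; q_3 = 3; t_3 = 6.5; a_4 = 8; b_4 = 8; c_4 = 11; a_5 = 9; b_5 = 5; c_5 = 8.5; p_5 = 4.5; t_5 = 3; a_6 = 13; b_6 = 0.5; c_6 = 3; p_6 = 2.5; q_6 = 4; a_7 = 8.5; b_7 = 13; c_7 = 10; p_7 = 2; q_7 = 2.5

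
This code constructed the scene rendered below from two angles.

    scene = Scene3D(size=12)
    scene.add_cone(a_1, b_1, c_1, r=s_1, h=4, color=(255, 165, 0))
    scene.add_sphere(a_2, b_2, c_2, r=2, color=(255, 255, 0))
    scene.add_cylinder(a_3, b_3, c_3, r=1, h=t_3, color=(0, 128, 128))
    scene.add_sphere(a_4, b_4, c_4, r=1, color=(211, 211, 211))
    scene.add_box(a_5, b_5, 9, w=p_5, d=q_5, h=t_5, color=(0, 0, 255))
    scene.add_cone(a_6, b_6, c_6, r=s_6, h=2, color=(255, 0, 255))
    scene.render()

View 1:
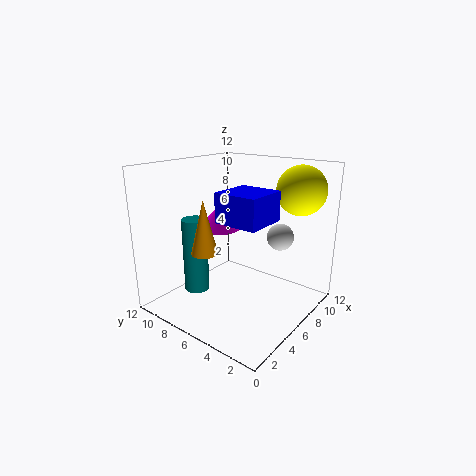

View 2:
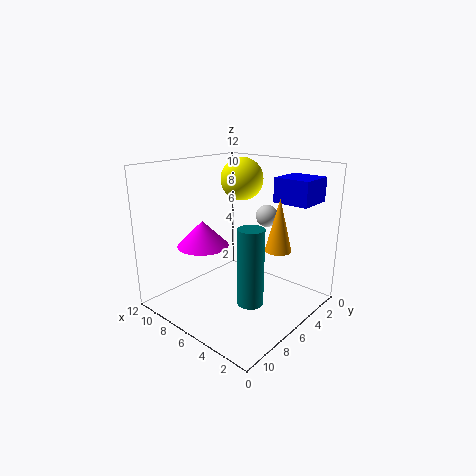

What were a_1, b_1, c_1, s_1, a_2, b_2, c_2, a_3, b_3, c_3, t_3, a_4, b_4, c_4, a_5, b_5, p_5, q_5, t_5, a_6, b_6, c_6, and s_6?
a_1 = 2; b_1 = 6; c_1 = 6; s_1 = 1; a_2 = 9; b_2 = 2; c_2 = 10; a_3 = 3; b_3 = 8; c_3 = 2; t_3 = 6; a_4 = 6; b_4 = 2; c_4 = 7; a_5 = 1; b_5 = 1; p_5 = 3; q_5 = 3; t_5 = 2; a_6 = 7; b_6 = 9; c_6 = 6; s_6 = 2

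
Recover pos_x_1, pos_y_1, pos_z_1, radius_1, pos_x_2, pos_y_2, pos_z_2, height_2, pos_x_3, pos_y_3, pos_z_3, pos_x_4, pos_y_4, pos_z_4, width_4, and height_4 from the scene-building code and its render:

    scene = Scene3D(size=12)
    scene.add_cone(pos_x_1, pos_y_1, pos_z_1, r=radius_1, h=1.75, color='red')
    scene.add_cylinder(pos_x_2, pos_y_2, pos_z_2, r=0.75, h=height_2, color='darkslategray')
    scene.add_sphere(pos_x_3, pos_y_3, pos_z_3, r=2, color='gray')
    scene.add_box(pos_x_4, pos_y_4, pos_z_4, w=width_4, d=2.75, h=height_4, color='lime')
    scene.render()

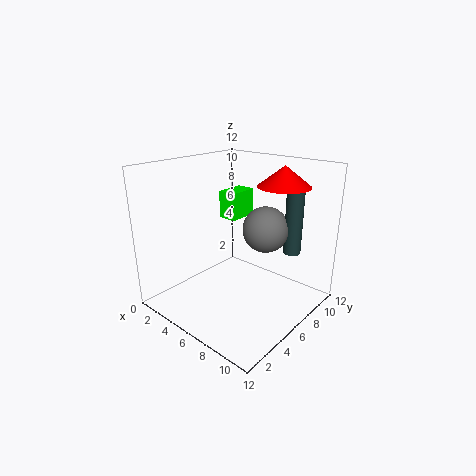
pos_x_1 = 8
pos_y_1 = 9.5
pos_z_1 = 10
radius_1 = 2.25
pos_x_2 = 9
pos_y_2 = 9.75
pos_z_2 = 4.25
height_2 = 5.75
pos_x_3 = 7
pos_y_3 = 8.5
pos_z_3 = 6.25
pos_x_4 = 2.25
pos_y_4 = 7.75
pos_z_4 = 6.5
width_4 = 1.75
height_4 = 2.5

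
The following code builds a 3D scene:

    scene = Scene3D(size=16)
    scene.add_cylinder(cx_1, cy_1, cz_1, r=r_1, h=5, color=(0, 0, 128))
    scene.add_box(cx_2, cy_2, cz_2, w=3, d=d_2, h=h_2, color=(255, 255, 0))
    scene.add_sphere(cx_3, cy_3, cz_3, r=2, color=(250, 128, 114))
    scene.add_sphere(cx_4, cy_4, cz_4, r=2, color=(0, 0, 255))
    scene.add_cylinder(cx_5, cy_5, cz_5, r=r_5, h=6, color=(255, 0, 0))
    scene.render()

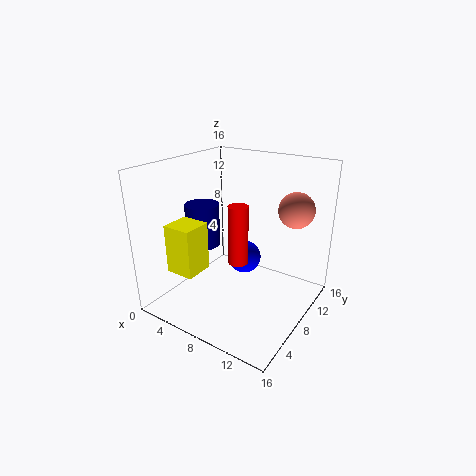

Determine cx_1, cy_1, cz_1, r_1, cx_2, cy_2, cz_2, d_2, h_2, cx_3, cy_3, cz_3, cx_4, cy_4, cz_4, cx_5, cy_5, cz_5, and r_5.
cx_1 = 3; cy_1 = 8; cz_1 = 6; r_1 = 2; cx_2 = 4; cy_2 = 1; cz_2 = 6; d_2 = 3; h_2 = 5; cx_3 = 13; cy_3 = 12; cz_3 = 11; cx_4 = 7; cy_4 = 11; cz_4 = 4; cx_5 = 10; cy_5 = 5; cz_5 = 7; r_5 = 1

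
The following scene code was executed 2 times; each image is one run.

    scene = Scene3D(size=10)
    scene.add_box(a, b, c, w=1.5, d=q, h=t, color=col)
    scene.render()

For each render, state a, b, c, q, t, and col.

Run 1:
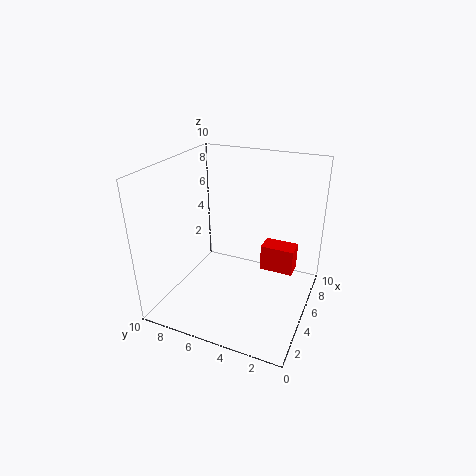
a = 7
b = 1.5
c = 1.5
q = 2.5
t = 2
col = 'red'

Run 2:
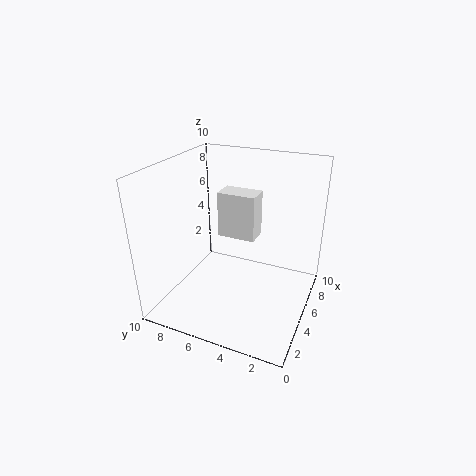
a = 4
b = 3.5
c = 5.5
q = 2.5
t = 3
col = 'white'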